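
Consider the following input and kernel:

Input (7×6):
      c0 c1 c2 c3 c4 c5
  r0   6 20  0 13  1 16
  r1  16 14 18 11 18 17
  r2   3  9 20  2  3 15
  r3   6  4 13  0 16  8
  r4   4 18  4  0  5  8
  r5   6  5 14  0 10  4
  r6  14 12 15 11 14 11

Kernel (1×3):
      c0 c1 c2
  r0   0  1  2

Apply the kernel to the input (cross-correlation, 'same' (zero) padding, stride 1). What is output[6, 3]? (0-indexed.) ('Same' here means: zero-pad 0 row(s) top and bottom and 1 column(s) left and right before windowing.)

39

The receptive field on the zero-padded input at this output position is [15 11 14]. Elementwise product with the kernel and sum: 11·1 + 14·2.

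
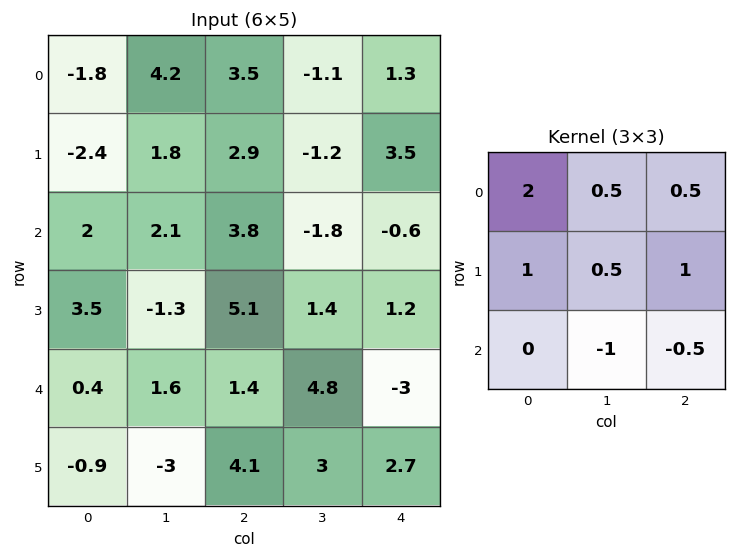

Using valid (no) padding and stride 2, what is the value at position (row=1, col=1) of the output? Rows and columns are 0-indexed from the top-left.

The receptive field on the input at this output position is [3.8 -1.8 -0.6 / 5.1 1.4 1.2 / 1.4 4.8 -3]. Elementwise product with the kernel and sum: 3.8·2 + -1.8·0.5 + -0.6·0.5 + 5.1·1 + 1.4·0.5 + 1.2·1 + 4.8·-1 + -3·-0.5.

10.1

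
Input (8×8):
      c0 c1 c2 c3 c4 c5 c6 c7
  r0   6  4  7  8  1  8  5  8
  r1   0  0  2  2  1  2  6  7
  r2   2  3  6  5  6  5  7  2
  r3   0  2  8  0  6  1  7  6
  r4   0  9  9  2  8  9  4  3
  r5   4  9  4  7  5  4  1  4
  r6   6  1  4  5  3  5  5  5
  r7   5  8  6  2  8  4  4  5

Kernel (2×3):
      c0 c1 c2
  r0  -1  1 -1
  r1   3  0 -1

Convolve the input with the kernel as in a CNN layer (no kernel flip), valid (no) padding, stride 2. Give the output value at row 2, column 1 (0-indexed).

-8

The receptive field on the input at this output position is [9 2 8 / 4 7 5]. Elementwise product with the kernel and sum: 9·-1 + 2·1 + 8·-1 + 4·3 + 5·-1.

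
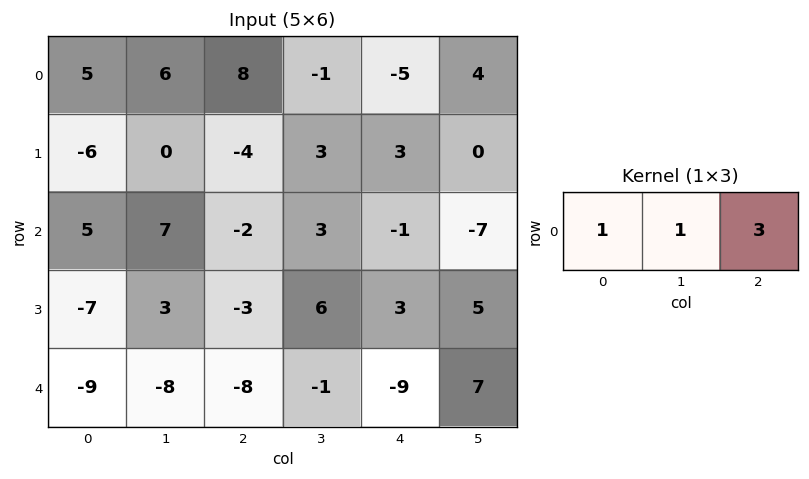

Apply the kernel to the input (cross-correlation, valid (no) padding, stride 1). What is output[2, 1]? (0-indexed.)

14

The receptive field on the input at this output position is [7 -2 3]. Elementwise product with the kernel and sum: 7·1 + -2·1 + 3·3.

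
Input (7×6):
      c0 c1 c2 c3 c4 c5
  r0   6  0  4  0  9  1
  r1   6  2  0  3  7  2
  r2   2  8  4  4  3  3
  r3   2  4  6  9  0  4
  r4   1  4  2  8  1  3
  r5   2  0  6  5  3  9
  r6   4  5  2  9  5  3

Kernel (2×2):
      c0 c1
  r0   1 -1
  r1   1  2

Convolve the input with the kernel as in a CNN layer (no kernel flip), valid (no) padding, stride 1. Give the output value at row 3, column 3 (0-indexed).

The receptive field on the input at this output position is [9 0 / 8 1]. Elementwise product with the kernel and sum: 9·1 + 0·-1 + 8·1 + 1·2.

19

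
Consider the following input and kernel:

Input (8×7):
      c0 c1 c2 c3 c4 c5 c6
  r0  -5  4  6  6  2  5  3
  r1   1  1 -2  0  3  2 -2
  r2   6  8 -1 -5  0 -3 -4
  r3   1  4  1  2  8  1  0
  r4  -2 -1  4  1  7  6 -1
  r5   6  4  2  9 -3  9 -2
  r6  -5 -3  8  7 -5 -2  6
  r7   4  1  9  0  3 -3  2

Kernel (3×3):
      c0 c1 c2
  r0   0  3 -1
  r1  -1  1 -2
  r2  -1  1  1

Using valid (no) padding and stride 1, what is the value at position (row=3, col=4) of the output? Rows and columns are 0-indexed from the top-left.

The receptive field on the input at this output position is [8 1 0 / 7 6 -1 / -3 9 -2]. Elementwise product with the kernel and sum: 1·3 + 0·-1 + 7·-1 + 6·1 + -1·-2 + -3·-1 + 9·1 + -2·1.

14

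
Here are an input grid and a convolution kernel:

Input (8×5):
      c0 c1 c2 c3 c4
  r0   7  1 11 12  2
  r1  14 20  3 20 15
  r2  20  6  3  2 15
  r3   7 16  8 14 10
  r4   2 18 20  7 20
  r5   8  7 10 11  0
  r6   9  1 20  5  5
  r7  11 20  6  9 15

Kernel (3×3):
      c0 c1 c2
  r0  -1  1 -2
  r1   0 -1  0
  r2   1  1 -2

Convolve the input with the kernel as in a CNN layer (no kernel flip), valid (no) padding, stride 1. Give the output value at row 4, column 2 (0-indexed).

The receptive field on the input at this output position is [20 7 20 / 10 11 0 / 20 5 5]. Elementwise product with the kernel and sum: 20·-1 + 7·1 + 20·-2 + 11·-1 + 20·1 + 5·1 + 5·-2.

-49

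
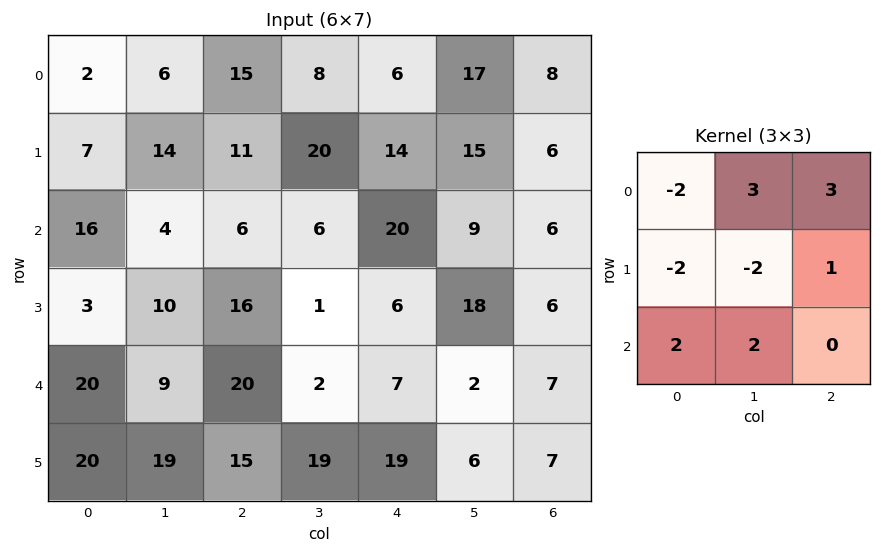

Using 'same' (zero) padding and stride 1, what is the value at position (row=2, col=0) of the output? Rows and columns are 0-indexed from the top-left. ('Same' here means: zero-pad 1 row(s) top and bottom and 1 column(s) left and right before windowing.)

The receptive field on the zero-padded input at this output position is [0 7 14 / 0 16 4 / 0 3 10]. Elementwise product with the kernel and sum: 0·-2 + 7·3 + 14·3 + 0·-2 + 16·-2 + 4·1 + 0·2 + 3·2.

41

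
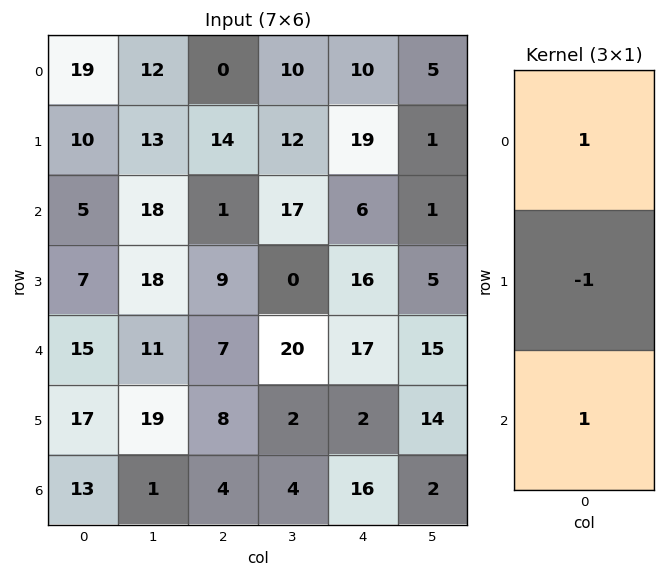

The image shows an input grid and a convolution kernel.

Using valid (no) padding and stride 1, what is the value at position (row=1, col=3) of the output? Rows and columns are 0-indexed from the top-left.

The receptive field on the input at this output position is [12 / 17 / 0]. Elementwise product with the kernel and sum: 12·1 + 17·-1 + 0·1.

-5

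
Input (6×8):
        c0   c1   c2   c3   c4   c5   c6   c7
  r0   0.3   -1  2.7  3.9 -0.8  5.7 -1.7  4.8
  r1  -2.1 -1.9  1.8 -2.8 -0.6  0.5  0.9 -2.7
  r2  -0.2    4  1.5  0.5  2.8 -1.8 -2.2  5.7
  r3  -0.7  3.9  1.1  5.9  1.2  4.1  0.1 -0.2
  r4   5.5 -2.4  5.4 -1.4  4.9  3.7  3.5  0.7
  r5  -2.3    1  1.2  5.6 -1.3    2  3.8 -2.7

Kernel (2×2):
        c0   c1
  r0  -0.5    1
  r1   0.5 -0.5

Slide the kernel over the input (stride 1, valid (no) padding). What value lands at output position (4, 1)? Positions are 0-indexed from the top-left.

The receptive field on the input at this output position is [-2.4 5.4 / 1 1.2]. Elementwise product with the kernel and sum: -2.4·-0.5 + 5.4·1 + 1·0.5 + 1.2·-0.5.

6.5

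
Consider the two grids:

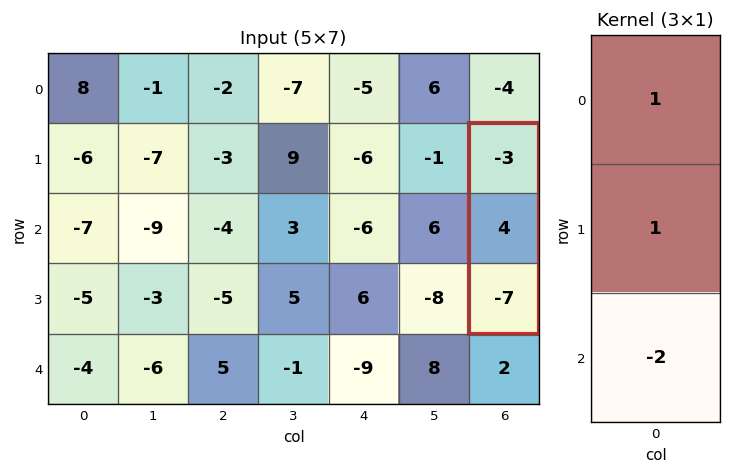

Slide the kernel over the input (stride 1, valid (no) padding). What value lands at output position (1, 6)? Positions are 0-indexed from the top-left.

The receptive field on the input at this output position is [-3 / 4 / -7]. Elementwise product with the kernel and sum: -3·1 + 4·1 + -7·-2.

15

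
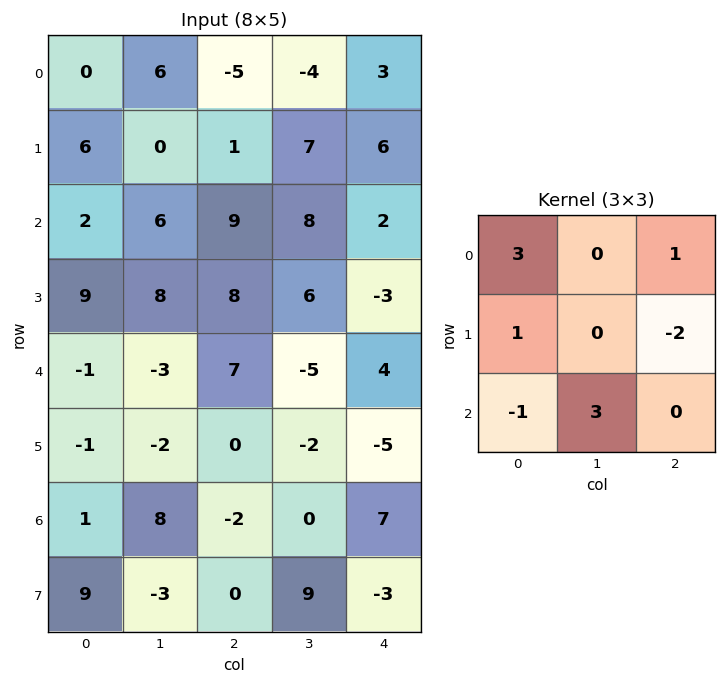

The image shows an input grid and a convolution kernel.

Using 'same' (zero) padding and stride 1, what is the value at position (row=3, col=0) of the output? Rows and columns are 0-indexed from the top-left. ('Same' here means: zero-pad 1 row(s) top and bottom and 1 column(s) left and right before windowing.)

-13

The receptive field on the zero-padded input at this output position is [0 2 6 / 0 9 8 / 0 -1 -3]. Elementwise product with the kernel and sum: 0·3 + 6·1 + 0·1 + 8·-2 + 0·-1 + -1·3.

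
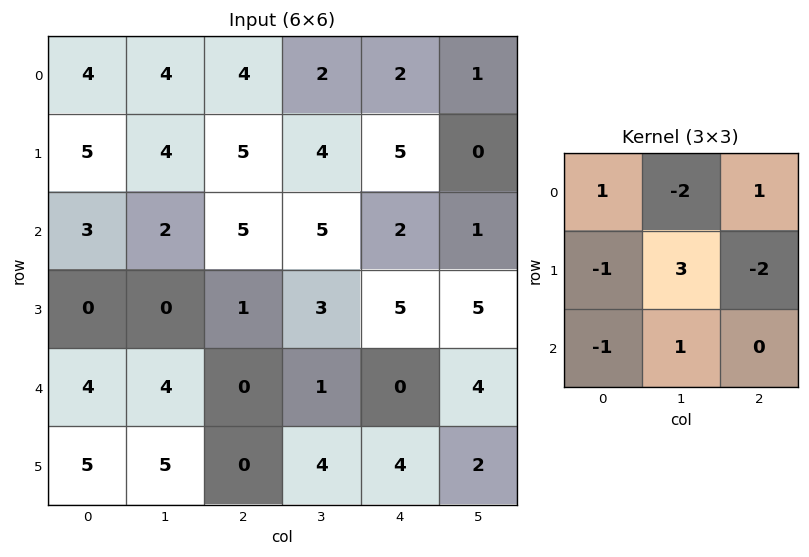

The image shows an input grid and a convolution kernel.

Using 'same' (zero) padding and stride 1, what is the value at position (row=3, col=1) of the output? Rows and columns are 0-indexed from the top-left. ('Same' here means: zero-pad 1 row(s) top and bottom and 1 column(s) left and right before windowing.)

2

The receptive field on the zero-padded input at this output position is [3 2 5 / 0 0 1 / 4 4 0]. Elementwise product with the kernel and sum: 3·1 + 2·-2 + 5·1 + 0·-1 + 0·3 + 1·-2 + 4·-1 + 4·1.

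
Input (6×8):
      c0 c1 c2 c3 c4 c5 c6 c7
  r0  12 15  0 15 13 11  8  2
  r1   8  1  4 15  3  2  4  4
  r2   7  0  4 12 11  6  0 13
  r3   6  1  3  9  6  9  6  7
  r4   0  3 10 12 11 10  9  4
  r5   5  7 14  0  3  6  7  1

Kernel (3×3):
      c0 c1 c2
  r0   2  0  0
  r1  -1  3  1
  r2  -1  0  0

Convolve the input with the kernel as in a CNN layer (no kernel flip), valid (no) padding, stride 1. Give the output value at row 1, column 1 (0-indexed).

25

The receptive field on the input at this output position is [1 4 15 / 0 4 12 / 1 3 9]. Elementwise product with the kernel and sum: 1·2 + 0·-1 + 4·3 + 12·1 + 1·-1.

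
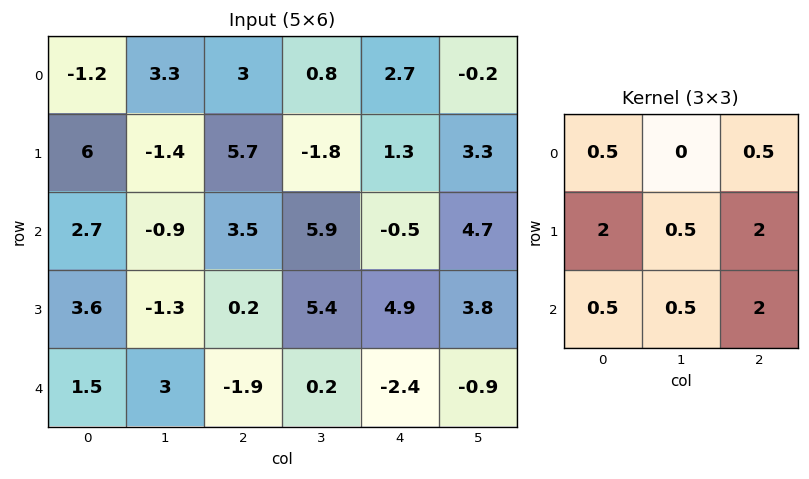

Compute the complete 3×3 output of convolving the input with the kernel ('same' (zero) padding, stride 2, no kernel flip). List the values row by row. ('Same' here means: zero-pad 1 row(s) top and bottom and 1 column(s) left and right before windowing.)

6.2 8.25 8.9
-1.95 20.4 34.45
6.1 7.5 2

Output[0,0]: The receptive field on the zero-padded input at this output position is [0 0 0 / 0 -1.2 3.3 / 0 6 -1.4]. Elementwise product with the kernel and sum: 0·0.5 + 0·0.5 + 0·2 + -1.2·0.5 + 3.3·2 + 0·0.5 + 6·0.5 + -1.4·2.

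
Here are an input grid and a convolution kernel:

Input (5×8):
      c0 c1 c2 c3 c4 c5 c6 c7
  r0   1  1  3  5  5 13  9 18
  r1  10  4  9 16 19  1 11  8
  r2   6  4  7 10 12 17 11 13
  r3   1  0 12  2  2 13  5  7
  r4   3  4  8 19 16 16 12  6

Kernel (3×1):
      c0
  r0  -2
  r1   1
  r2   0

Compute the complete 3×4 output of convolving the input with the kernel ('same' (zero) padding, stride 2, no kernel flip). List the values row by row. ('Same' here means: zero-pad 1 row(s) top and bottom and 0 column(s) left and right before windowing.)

Output[0,0]: The receptive field on the zero-padded input at this output position is [0 / 1 / 10]. Elementwise product with the kernel and sum: 0·-2 + 1·1.
Output[0,1]: The receptive field on the zero-padded input at this output position is [0 / 3 / 9]. Elementwise product with the kernel and sum: 0·-2 + 3·1.

1 3 5 9
-14 -11 -26 -11
1 -16 12 2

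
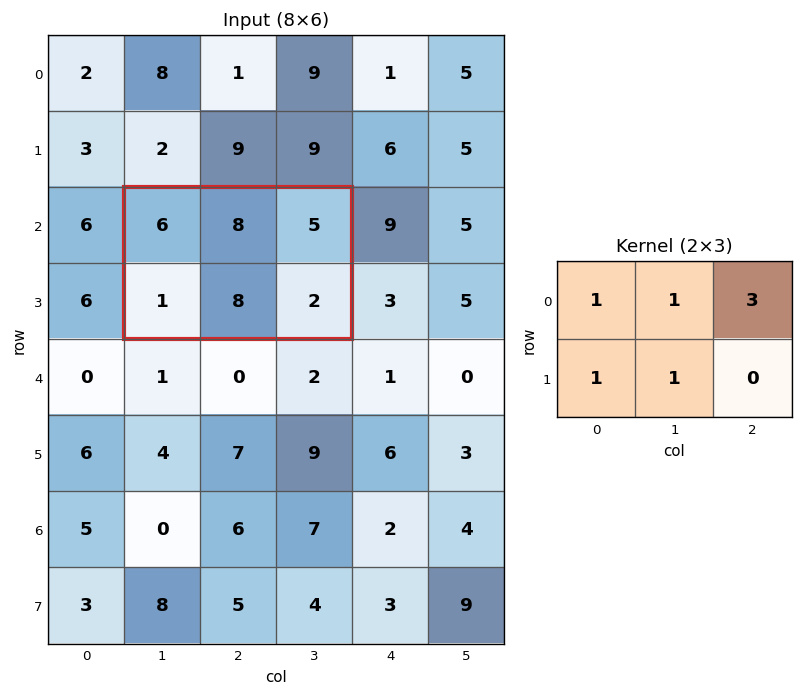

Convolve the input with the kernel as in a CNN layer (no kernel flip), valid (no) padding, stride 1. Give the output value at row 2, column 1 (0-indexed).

The receptive field on the input at this output position is [6 8 5 / 1 8 2]. Elementwise product with the kernel and sum: 6·1 + 8·1 + 5·3 + 1·1 + 8·1.

38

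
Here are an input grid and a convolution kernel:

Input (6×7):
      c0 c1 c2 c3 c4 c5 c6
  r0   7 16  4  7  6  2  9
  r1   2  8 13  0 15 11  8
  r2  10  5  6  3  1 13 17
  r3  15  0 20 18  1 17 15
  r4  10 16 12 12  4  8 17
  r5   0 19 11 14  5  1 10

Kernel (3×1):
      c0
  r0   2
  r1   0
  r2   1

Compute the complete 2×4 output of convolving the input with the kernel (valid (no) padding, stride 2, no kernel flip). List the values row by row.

Output[0,0]: The receptive field on the input at this output position is [7 / 2 / 10]. Elementwise product with the kernel and sum: 7·2 + 10·1.

24 14 13 35
30 24 6 51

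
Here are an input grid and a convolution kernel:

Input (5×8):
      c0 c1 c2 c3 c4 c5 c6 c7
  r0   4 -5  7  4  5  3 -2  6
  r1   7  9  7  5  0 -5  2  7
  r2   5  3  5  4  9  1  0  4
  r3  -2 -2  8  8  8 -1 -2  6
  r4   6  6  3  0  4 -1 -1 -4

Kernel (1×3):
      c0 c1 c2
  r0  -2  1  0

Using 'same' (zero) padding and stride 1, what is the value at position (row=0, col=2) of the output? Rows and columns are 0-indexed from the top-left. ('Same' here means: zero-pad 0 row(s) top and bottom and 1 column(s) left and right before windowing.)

The receptive field on the zero-padded input at this output position is [-5 7 4]. Elementwise product with the kernel and sum: -5·-2 + 7·1.

17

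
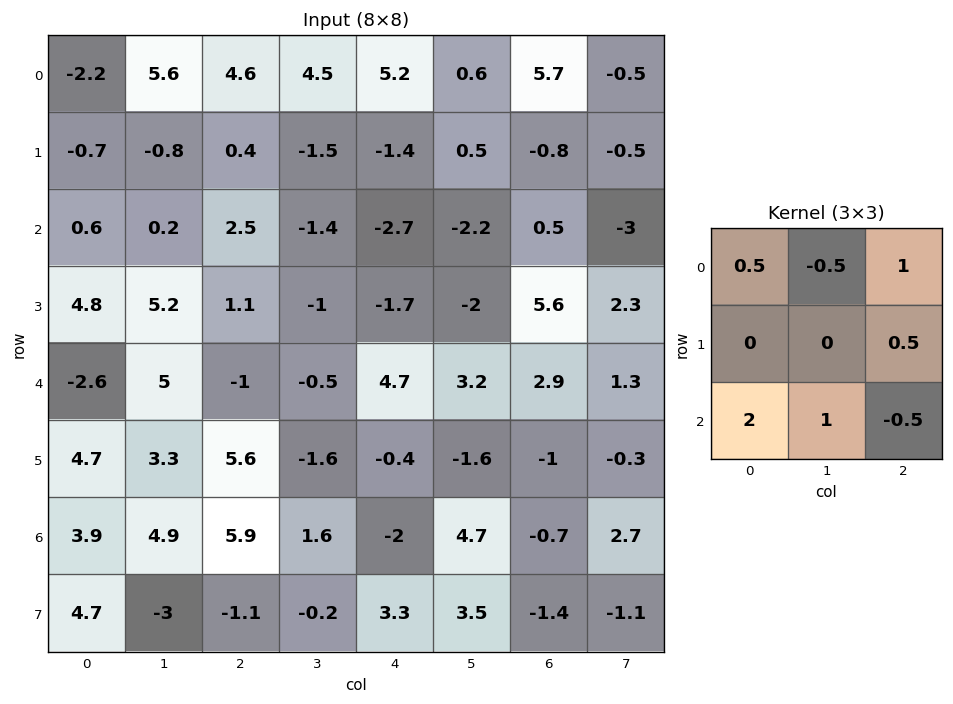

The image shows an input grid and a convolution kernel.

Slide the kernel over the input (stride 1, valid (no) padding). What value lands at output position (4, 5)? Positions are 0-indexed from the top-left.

8.65

The receptive field on the input at this output position is [3.2 2.9 1.3 / -1.6 -1 -0.3 / 4.7 -0.7 2.7]. Elementwise product with the kernel and sum: 3.2·0.5 + 2.9·-0.5 + 1.3·1 + -0.3·0.5 + 4.7·2 + -0.7·1 + 2.7·-0.5.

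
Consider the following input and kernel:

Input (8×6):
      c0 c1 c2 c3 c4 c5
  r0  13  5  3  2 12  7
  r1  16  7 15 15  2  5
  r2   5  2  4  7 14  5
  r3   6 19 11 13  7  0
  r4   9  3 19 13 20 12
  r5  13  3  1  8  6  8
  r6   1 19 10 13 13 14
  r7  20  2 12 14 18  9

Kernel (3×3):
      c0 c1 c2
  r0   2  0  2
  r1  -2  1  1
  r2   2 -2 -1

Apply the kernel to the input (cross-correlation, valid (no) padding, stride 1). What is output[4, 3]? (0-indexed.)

The receptive field on the input at this output position is [13 20 12 / 8 6 8 / 13 13 14]. Elementwise product with the kernel and sum: 13·2 + 12·2 + 8·-2 + 6·1 + 8·1 + 13·2 + 13·-2 + 14·-1.

34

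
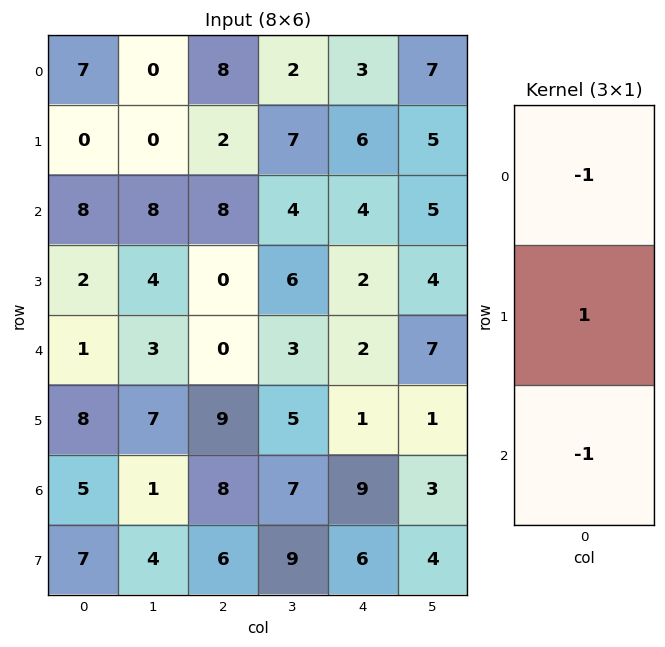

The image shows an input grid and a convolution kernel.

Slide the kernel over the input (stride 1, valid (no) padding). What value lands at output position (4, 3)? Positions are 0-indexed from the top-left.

The receptive field on the input at this output position is [3 / 5 / 7]. Elementwise product with the kernel and sum: 3·-1 + 5·1 + 7·-1.

-5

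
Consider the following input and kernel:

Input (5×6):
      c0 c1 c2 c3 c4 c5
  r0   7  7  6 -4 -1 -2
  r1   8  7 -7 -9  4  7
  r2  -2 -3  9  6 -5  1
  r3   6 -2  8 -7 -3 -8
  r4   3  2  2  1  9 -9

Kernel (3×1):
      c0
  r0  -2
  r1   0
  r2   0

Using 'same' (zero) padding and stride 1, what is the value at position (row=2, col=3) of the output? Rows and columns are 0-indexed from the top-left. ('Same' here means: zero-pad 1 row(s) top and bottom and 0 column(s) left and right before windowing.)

The receptive field on the zero-padded input at this output position is [-9 / 6 / -7]. Elementwise product with the kernel and sum: -9·-2.

18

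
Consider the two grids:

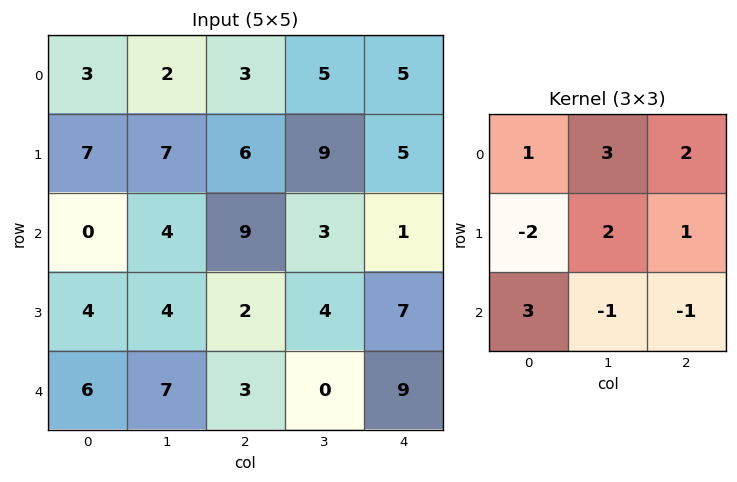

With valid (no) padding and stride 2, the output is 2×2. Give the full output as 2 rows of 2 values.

8 62
40 31

Output[0,0]: The receptive field on the input at this output position is [3 2 3 / 7 7 6 / 0 4 9]. Elementwise product with the kernel and sum: 3·1 + 2·3 + 3·2 + 7·-2 + 7·2 + 6·1 + 0·3 + 4·-1 + 9·-1.
Output[0,1]: The receptive field on the input at this output position is [3 5 5 / 6 9 5 / 9 3 1]. Elementwise product with the kernel and sum: 3·1 + 5·3 + 5·2 + 6·-2 + 9·2 + 5·1 + 9·3 + 3·-1 + 1·-1.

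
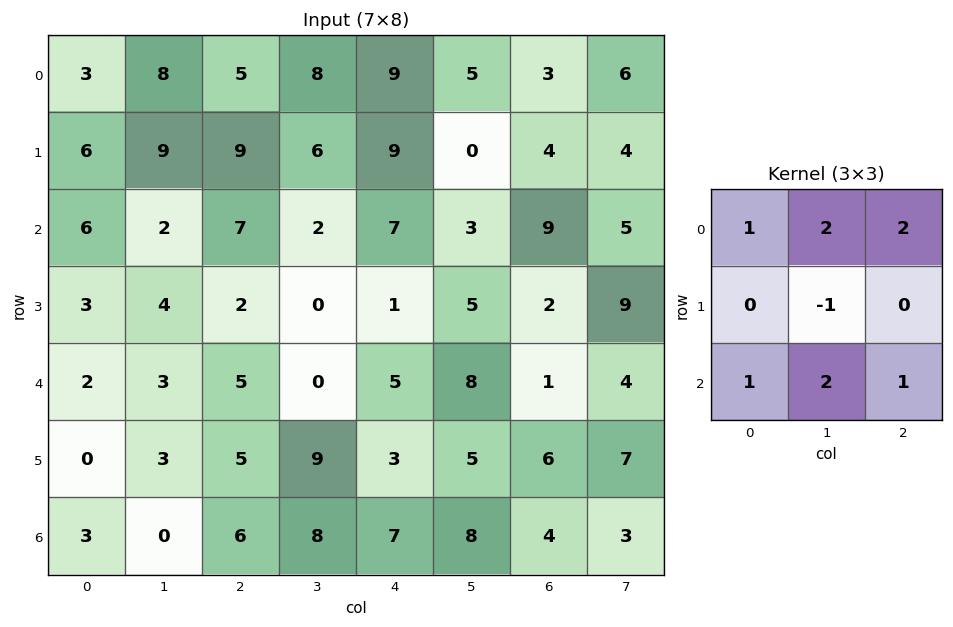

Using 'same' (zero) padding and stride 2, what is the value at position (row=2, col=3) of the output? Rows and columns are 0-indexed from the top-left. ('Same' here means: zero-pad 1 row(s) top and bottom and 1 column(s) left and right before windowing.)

The receptive field on the zero-padded input at this output position is [5 2 9 / 8 1 4 / 5 6 7]. Elementwise product with the kernel and sum: 5·1 + 2·2 + 9·2 + 1·-1 + 5·1 + 6·2 + 7·1.

50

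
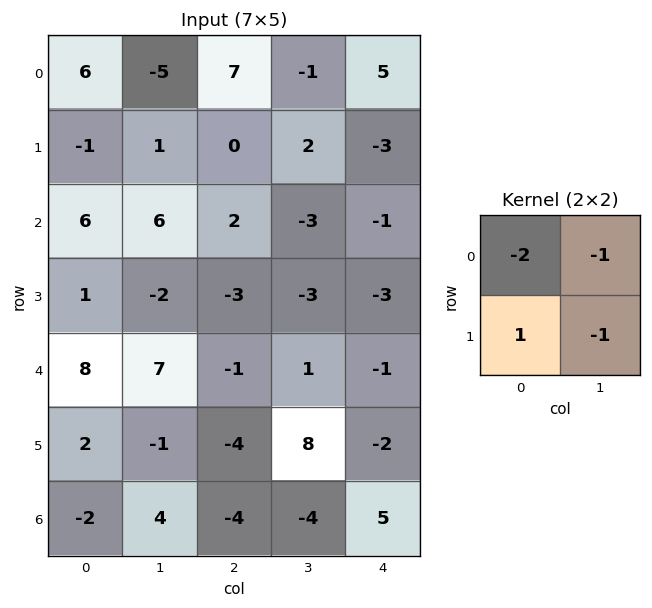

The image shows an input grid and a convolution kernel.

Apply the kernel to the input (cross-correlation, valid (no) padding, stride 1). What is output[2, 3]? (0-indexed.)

The receptive field on the input at this output position is [-3 -1 / -3 -3]. Elementwise product with the kernel and sum: -3·-2 + -1·-1 + -3·1 + -3·-1.

7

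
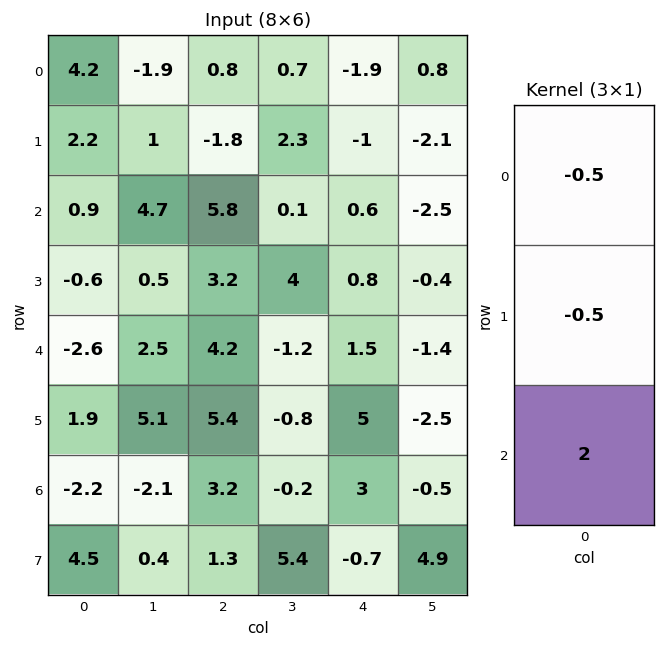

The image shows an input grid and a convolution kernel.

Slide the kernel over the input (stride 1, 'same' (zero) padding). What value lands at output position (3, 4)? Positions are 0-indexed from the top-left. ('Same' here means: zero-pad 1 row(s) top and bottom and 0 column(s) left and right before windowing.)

The receptive field on the zero-padded input at this output position is [0.6 / 0.8 / 1.5]. Elementwise product with the kernel and sum: 0.6·-0.5 + 0.8·-0.5 + 1.5·2.

2.3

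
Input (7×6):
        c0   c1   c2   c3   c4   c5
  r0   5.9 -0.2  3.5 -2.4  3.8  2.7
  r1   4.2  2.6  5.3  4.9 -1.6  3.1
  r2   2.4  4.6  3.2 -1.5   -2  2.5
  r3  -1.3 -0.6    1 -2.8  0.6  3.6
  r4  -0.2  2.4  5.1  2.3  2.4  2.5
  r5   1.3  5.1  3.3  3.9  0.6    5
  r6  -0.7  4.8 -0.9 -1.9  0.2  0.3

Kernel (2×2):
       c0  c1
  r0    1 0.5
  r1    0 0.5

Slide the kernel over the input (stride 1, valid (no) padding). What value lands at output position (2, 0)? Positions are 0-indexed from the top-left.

The receptive field on the input at this output position is [2.4 4.6 / -1.3 -0.6]. Elementwise product with the kernel and sum: 2.4·1 + 4.6·0.5 + -0.6·0.5.

4.4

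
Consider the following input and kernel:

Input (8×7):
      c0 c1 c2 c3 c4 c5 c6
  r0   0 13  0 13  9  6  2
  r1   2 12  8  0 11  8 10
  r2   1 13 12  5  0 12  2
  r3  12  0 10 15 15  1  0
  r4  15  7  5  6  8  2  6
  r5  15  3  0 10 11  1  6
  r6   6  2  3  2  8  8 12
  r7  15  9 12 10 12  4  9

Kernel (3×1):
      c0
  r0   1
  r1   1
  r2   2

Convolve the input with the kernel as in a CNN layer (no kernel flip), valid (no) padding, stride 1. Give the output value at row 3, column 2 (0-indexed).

15

The receptive field on the input at this output position is [10 / 5 / 0]. Elementwise product with the kernel and sum: 10·1 + 5·1 + 0·2.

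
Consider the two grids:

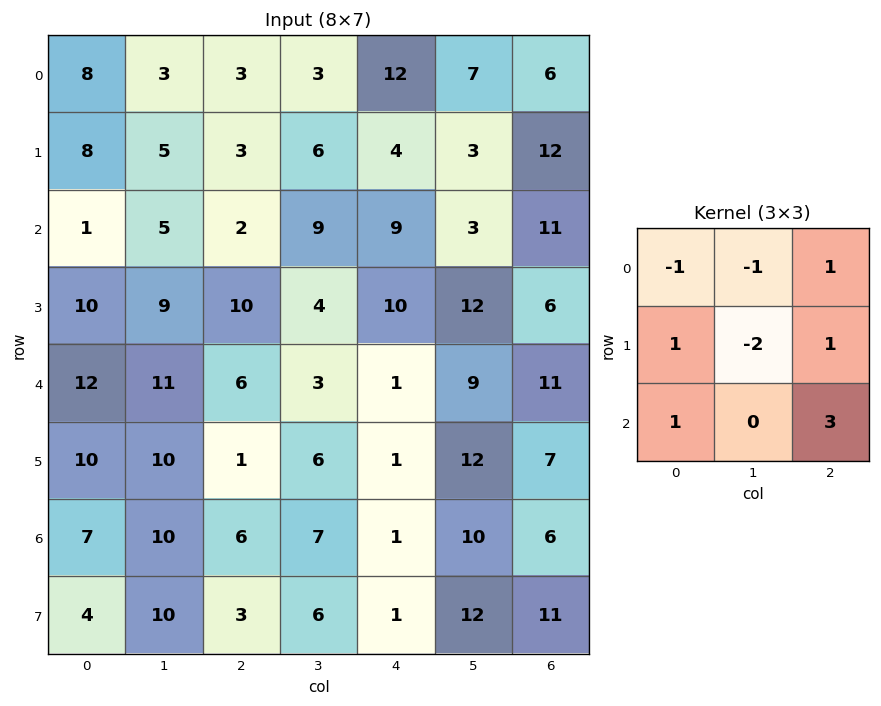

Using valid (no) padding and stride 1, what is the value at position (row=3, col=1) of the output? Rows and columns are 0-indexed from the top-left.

15

The receptive field on the input at this output position is [9 10 4 / 11 6 3 / 10 1 6]. Elementwise product with the kernel and sum: 9·-1 + 10·-1 + 4·1 + 11·1 + 6·-2 + 3·1 + 10·1 + 6·3.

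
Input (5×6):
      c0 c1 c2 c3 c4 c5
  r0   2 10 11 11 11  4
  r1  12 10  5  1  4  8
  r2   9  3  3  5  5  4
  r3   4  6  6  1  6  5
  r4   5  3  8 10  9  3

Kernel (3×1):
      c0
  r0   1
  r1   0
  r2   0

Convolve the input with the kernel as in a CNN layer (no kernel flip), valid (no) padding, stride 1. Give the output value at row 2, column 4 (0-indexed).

The receptive field on the input at this output position is [5 / 6 / 9]. Elementwise product with the kernel and sum: 5·1.

5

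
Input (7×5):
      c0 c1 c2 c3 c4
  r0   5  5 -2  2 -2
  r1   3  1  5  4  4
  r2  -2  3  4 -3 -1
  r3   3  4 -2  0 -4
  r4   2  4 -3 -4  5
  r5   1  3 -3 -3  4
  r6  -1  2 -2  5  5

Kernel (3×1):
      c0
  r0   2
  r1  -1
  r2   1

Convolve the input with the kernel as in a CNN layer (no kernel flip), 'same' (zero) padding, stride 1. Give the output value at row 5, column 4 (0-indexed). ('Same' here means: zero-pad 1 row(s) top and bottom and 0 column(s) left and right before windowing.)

The receptive field on the zero-padded input at this output position is [5 / 4 / 5]. Elementwise product with the kernel and sum: 5·2 + 4·-1 + 5·1.

11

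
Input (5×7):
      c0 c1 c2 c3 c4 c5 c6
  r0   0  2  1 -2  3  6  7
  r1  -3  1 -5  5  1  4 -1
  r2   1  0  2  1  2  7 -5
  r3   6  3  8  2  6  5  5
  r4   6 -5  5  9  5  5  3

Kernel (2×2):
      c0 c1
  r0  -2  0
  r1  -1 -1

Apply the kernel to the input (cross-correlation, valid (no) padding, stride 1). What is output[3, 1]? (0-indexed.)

The receptive field on the input at this output position is [3 8 / -5 5]. Elementwise product with the kernel and sum: 3·-2 + -5·-1 + 5·-1.

-6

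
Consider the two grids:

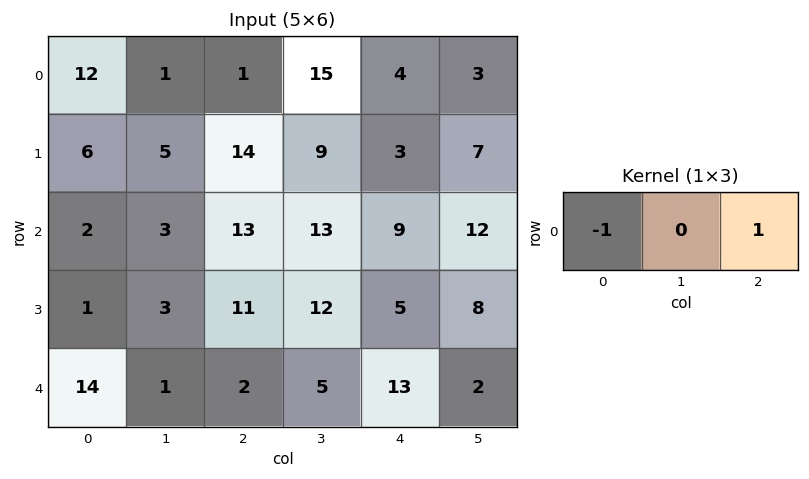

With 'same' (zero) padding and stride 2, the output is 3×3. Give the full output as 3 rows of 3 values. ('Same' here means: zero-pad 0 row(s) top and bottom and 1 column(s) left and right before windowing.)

Output[0,0]: The receptive field on the zero-padded input at this output position is [0 12 1]. Elementwise product with the kernel and sum: 0·-1 + 1·1.
Output[0,1]: The receptive field on the zero-padded input at this output position is [1 1 15]. Elementwise product with the kernel and sum: 1·-1 + 15·1.

1 14 -12
3 10 -1
1 4 -3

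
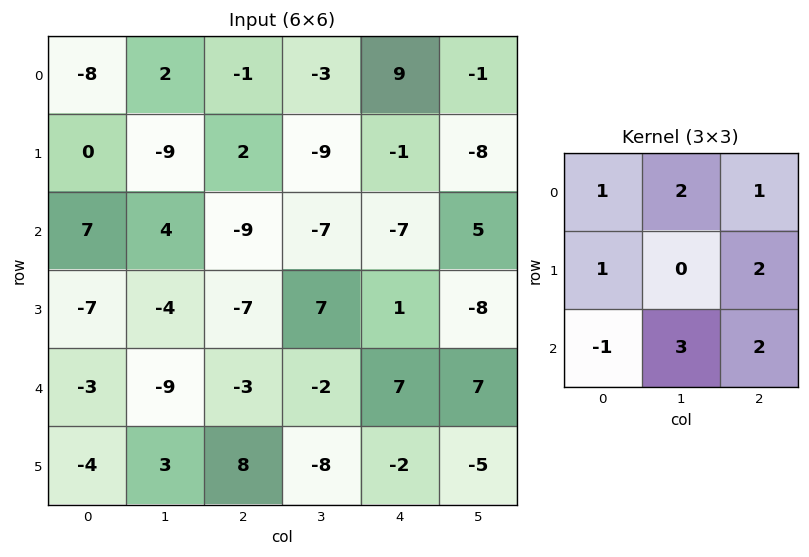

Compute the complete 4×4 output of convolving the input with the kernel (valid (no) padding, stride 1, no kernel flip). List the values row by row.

-14 -75 -24 -15
-46 -27 -10 -36
-45 -15 -24 12
-2 -19 -17 5

Output[0,0]: The receptive field on the input at this output position is [-8 2 -1 / 0 -9 2 / 7 4 -9]. Elementwise product with the kernel and sum: -8·1 + 2·2 + -1·1 + 0·1 + 2·2 + 7·-1 + 4·3 + -9·2.
Output[0,1]: The receptive field on the input at this output position is [2 -1 -3 / -9 2 -9 / 4 -9 -7]. Elementwise product with the kernel and sum: 2·1 + -1·2 + -3·1 + -9·1 + -9·2 + 4·-1 + -9·3 + -7·2.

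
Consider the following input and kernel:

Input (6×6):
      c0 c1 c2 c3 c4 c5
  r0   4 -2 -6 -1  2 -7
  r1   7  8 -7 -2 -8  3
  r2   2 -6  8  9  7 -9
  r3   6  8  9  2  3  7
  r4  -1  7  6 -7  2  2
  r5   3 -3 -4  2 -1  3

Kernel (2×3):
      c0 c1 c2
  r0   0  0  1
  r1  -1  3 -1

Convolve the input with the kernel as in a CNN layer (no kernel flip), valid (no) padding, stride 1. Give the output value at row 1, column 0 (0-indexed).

-35

The receptive field on the input at this output position is [7 8 -7 / 2 -6 8]. Elementwise product with the kernel and sum: -7·1 + 2·-1 + -6·3 + 8·-1.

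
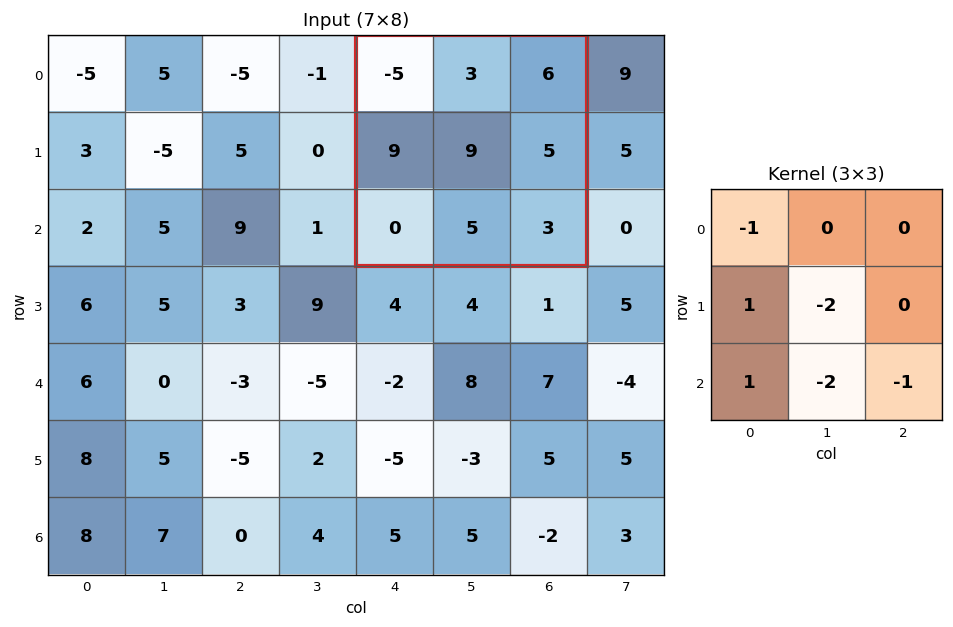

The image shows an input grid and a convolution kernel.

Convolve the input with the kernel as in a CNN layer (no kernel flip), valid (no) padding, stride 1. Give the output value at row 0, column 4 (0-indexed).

The receptive field on the input at this output position is [-5 3 6 / 9 9 5 / 0 5 3]. Elementwise product with the kernel and sum: -5·-1 + 9·1 + 9·-2 + 0·1 + 5·-2 + 3·-1.

-17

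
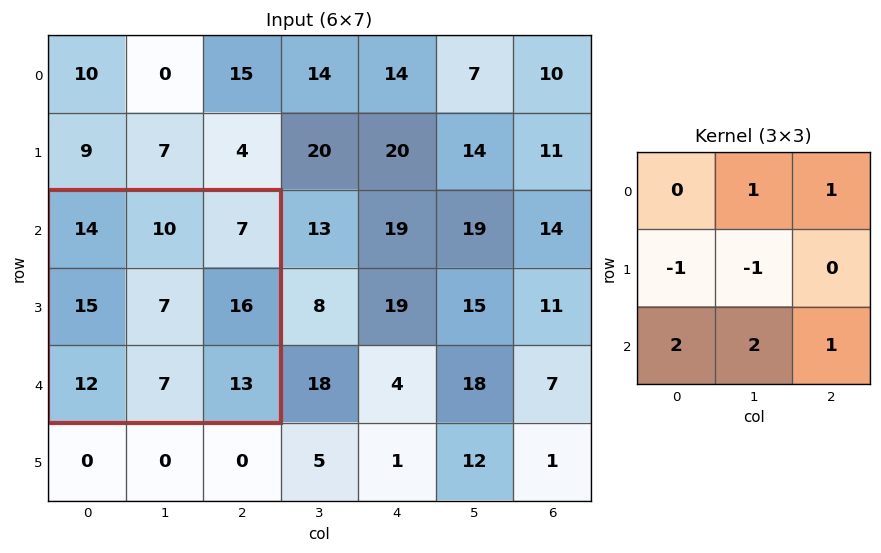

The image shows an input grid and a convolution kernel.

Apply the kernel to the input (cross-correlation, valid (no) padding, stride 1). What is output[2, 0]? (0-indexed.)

46

The receptive field on the input at this output position is [14 10 7 / 15 7 16 / 12 7 13]. Elementwise product with the kernel and sum: 10·1 + 7·1 + 15·-1 + 7·-1 + 12·2 + 7·2 + 13·1.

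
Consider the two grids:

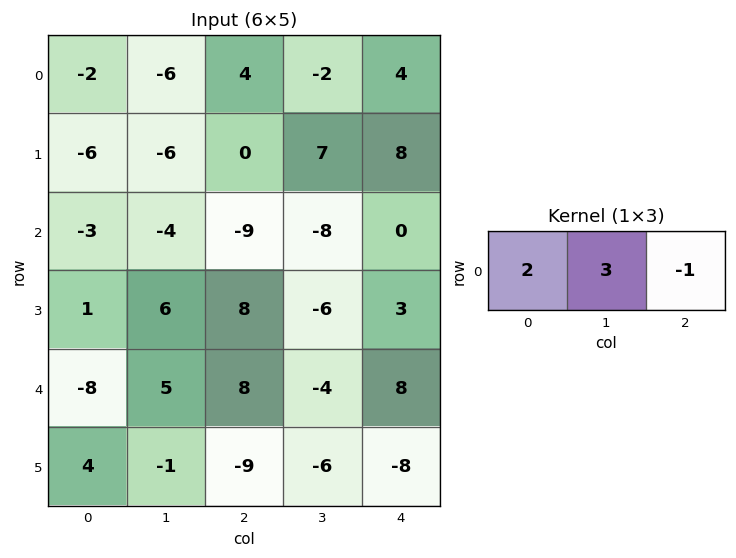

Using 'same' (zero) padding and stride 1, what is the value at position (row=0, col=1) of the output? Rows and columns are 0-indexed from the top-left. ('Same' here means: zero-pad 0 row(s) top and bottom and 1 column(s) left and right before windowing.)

-26

The receptive field on the zero-padded input at this output position is [-2 -6 4]. Elementwise product with the kernel and sum: -2·2 + -6·3 + 4·-1.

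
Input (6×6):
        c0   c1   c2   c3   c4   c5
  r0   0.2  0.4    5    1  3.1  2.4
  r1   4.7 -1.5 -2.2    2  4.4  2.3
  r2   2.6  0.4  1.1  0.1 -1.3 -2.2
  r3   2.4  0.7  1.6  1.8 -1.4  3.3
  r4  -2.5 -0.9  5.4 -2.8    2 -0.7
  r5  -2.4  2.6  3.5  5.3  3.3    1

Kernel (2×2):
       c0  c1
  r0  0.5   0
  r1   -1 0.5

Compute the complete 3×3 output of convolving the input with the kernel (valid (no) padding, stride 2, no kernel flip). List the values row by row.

Output[0,0]: The receptive field on the input at this output position is [0.2 0.4 / 4.7 -1.5]. Elementwise product with the kernel and sum: 0.2·0.5 + 4.7·-1 + -1.5·0.5.

-5.35 5.7 -1.7
-0.75 -0.15 2.4
2.45 1.85 -1.8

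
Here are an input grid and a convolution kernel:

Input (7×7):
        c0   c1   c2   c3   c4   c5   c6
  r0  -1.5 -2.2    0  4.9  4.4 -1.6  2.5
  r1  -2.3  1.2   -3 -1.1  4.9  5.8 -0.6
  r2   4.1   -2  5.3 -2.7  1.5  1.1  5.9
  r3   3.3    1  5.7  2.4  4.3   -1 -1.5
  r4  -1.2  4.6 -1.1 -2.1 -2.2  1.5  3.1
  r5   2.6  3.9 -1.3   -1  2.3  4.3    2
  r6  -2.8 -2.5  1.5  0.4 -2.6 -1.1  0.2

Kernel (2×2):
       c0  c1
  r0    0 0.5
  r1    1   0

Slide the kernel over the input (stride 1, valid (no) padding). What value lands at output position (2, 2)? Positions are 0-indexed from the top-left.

4.35

The receptive field on the input at this output position is [5.3 -2.7 / 5.7 2.4]. Elementwise product with the kernel and sum: -2.7·0.5 + 5.7·1.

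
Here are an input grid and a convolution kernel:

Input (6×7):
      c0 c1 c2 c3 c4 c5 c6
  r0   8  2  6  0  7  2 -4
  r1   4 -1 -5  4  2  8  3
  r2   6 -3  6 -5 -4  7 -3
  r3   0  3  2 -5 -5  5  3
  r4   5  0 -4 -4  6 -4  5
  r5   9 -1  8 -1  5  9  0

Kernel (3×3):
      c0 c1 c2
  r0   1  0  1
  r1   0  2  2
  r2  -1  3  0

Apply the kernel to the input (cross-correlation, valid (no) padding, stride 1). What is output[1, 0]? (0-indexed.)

The receptive field on the input at this output position is [4 -1 -5 / 6 -3 6 / 0 3 2]. Elementwise product with the kernel and sum: 4·1 + -5·1 + -3·2 + 6·2 + 0·-1 + 3·3.

14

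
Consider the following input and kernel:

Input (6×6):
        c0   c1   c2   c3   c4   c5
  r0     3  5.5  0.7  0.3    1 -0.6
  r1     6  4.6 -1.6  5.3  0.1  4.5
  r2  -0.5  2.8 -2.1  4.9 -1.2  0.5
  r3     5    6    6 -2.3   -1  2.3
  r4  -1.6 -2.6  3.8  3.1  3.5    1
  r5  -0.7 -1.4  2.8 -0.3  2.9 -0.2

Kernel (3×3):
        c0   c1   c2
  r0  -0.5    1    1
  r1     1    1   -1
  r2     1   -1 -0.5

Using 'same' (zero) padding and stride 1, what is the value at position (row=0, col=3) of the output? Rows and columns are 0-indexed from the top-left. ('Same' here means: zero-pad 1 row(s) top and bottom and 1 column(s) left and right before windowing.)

-6.95

The receptive field on the zero-padded input at this output position is [0 0 0 / 0.7 0.3 1 / -1.6 5.3 0.1]. Elementwise product with the kernel and sum: 0·-0.5 + 0·1 + 0·1 + 0.7·1 + 0.3·1 + 1·-1 + -1.6·1 + 5.3·-1 + 0.1·-0.5.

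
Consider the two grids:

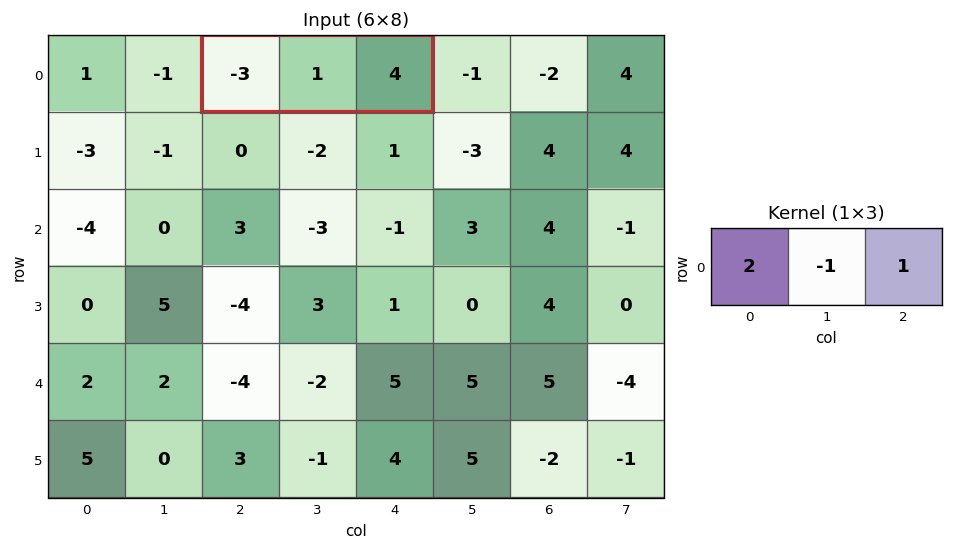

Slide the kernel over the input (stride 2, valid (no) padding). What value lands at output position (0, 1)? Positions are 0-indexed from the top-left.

The receptive field on the input at this output position is [-3 1 4]. Elementwise product with the kernel and sum: -3·2 + 1·-1 + 4·1.

-3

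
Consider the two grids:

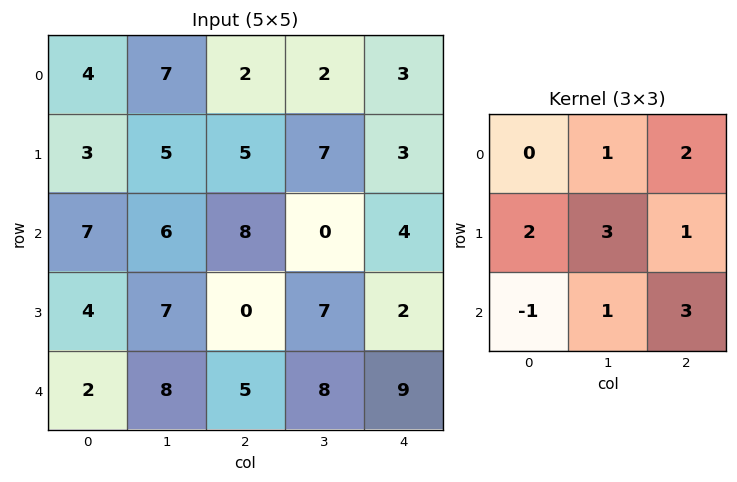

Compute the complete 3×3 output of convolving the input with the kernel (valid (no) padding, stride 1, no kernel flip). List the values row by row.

60 40 46
58 69 46
72 50 61

Output[0,0]: The receptive field on the input at this output position is [4 7 2 / 3 5 5 / 7 6 8]. Elementwise product with the kernel and sum: 7·1 + 2·2 + 3·2 + 5·3 + 5·1 + 7·-1 + 6·1 + 8·3.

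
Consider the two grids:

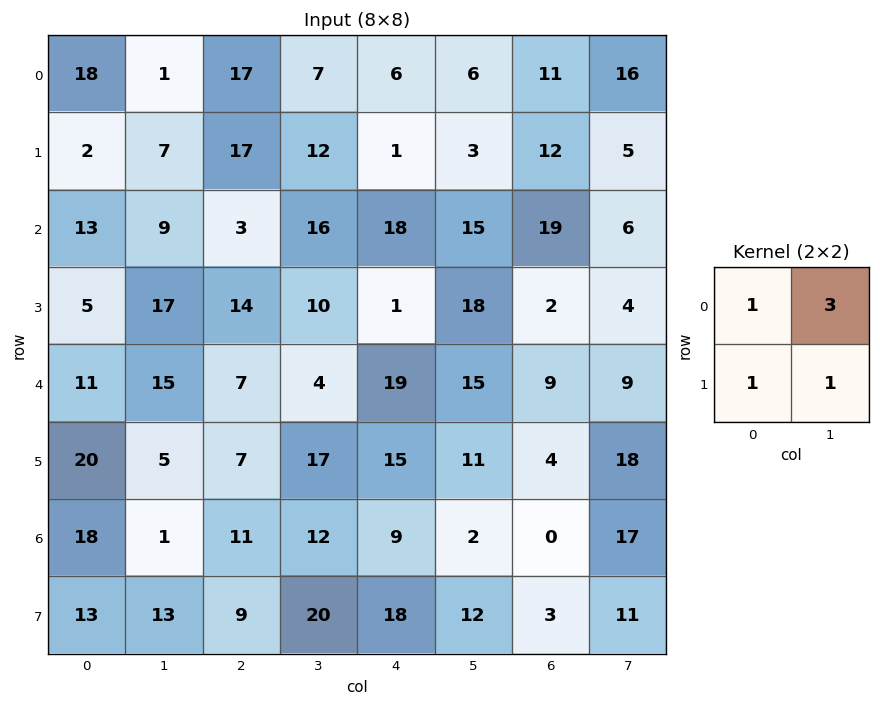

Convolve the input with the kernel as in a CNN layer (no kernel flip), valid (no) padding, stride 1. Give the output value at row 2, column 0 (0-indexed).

The receptive field on the input at this output position is [13 9 / 5 17]. Elementwise product with the kernel and sum: 13·1 + 9·3 + 5·1 + 17·1.

62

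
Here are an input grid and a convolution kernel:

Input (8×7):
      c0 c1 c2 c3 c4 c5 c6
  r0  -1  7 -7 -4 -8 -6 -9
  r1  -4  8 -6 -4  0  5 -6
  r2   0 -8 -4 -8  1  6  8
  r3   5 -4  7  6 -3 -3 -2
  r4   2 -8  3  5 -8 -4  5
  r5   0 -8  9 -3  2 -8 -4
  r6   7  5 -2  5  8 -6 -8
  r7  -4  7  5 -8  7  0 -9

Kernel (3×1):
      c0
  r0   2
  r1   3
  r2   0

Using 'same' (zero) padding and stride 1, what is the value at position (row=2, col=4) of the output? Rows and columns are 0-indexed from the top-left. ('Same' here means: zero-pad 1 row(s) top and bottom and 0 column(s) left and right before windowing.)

The receptive field on the zero-padded input at this output position is [0 / 1 / -3]. Elementwise product with the kernel and sum: 0·2 + 1·3.

3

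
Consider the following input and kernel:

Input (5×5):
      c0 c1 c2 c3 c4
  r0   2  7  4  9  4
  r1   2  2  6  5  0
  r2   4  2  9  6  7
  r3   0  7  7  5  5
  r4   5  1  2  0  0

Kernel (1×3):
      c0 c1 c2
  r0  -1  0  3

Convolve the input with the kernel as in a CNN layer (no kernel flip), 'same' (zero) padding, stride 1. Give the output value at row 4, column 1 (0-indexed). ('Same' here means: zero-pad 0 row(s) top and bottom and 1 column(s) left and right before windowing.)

1

The receptive field on the zero-padded input at this output position is [5 1 2]. Elementwise product with the kernel and sum: 5·-1 + 2·3.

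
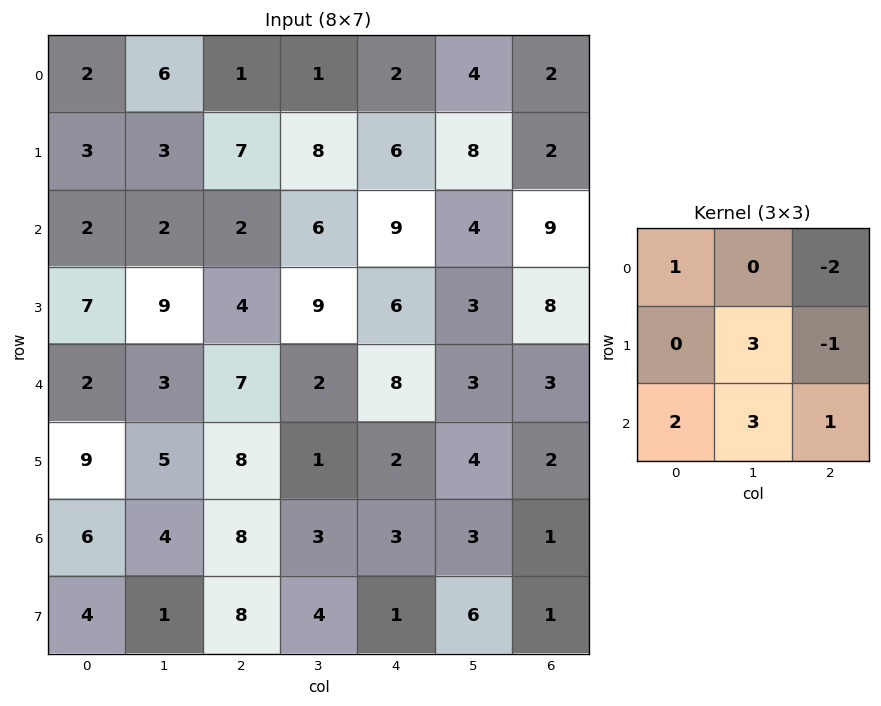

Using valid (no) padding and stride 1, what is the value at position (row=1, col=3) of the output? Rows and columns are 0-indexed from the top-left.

The receptive field on the input at this output position is [8 6 8 / 6 9 4 / 9 6 3]. Elementwise product with the kernel and sum: 8·1 + 8·-2 + 9·3 + 4·-1 + 9·2 + 6·3 + 3·1.

54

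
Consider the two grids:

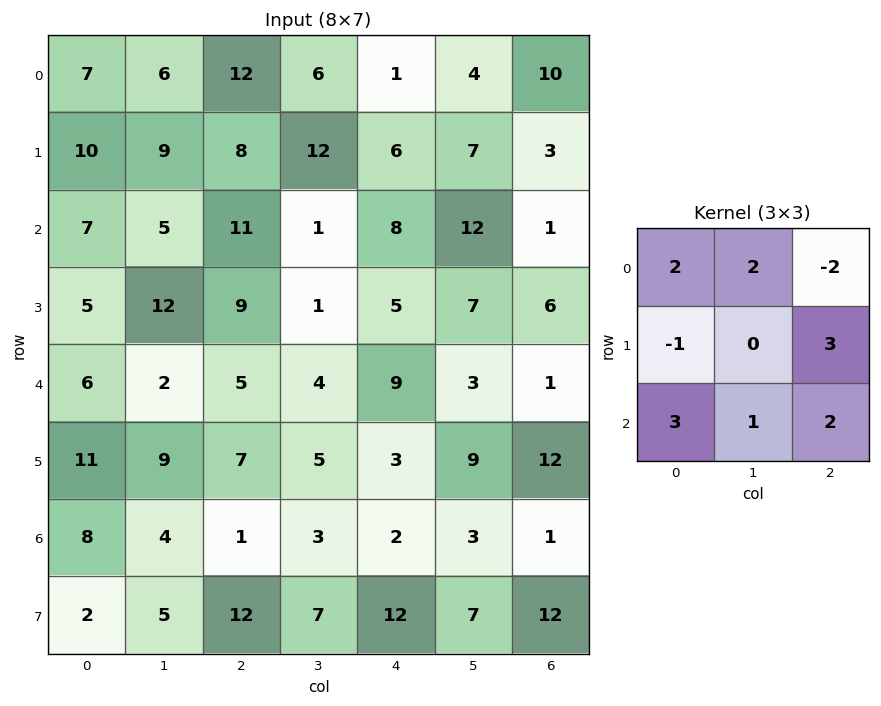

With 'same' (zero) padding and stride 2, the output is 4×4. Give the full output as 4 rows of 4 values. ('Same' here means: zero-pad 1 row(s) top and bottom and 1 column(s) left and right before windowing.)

46 71 62 20
46 55 79 35
21 94 39 62
28 68 51 72

Output[0,0]: The receptive field on the zero-padded input at this output position is [0 0 0 / 0 7 6 / 0 10 9]. Elementwise product with the kernel and sum: 0·2 + 0·2 + 0·-2 + 0·-1 + 6·3 + 0·3 + 10·1 + 9·2.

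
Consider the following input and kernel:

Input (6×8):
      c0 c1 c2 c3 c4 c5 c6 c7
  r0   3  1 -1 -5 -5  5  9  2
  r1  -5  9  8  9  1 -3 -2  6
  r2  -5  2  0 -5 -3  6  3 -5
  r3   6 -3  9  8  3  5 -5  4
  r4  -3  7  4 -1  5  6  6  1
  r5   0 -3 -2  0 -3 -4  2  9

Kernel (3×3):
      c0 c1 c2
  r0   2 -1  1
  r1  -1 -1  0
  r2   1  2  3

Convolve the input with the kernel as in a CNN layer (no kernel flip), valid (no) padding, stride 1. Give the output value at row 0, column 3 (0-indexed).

-3

The receptive field on the input at this output position is [-5 -5 5 / 9 1 -3 / -5 -3 6]. Elementwise product with the kernel and sum: -5·2 + -5·-1 + 5·1 + 9·-1 + 1·-1 + -5·1 + -3·2 + 6·3.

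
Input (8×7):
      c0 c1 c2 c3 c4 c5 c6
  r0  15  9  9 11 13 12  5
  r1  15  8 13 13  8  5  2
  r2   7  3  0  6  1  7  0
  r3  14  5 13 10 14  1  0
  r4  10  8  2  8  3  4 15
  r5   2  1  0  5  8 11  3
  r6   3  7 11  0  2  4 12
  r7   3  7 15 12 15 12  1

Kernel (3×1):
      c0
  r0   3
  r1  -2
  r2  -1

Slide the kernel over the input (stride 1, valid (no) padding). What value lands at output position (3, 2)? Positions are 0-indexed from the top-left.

35

The receptive field on the input at this output position is [13 / 2 / 0]. Elementwise product with the kernel and sum: 13·3 + 2·-2 + 0·-1.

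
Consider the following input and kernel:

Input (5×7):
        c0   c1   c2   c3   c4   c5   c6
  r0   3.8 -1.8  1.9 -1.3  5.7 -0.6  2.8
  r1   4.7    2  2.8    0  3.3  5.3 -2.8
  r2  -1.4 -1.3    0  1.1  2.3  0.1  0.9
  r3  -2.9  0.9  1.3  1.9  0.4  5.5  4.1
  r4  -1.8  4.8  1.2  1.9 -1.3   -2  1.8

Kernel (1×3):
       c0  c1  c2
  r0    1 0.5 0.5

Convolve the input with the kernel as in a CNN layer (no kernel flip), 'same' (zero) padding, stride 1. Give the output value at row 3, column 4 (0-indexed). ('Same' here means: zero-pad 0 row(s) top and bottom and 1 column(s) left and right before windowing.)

The receptive field on the zero-padded input at this output position is [1.9 0.4 5.5]. Elementwise product with the kernel and sum: 1.9·1 + 0.4·0.5 + 5.5·0.5.

4.85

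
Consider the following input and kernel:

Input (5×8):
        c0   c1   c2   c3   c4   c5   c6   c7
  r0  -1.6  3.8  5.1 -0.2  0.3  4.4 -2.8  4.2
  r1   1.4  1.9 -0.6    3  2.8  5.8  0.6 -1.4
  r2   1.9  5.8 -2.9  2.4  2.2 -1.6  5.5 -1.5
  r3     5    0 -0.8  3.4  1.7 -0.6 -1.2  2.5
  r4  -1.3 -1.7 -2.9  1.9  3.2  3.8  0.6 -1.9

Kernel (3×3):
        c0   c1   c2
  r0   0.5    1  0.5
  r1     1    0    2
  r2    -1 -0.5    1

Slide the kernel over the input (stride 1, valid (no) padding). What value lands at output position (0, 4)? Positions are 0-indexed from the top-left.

The receptive field on the input at this output position is [0.3 4.4 -2.8 / 2.8 5.8 0.6 / 2.2 -1.6 5.5]. Elementwise product with the kernel and sum: 0.3·0.5 + 4.4·1 + -2.8·0.5 + 2.8·1 + 0.6·2 + 2.2·-1 + -1.6·-0.5 + 5.5·1.

11.25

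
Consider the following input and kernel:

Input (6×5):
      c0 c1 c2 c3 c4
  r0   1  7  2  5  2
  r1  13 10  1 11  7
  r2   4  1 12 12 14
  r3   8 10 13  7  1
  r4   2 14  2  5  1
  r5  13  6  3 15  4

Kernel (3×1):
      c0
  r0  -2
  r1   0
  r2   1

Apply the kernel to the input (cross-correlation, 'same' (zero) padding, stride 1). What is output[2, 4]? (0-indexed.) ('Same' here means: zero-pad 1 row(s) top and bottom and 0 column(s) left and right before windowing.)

-13

The receptive field on the zero-padded input at this output position is [7 / 14 / 1]. Elementwise product with the kernel and sum: 7·-2 + 1·1.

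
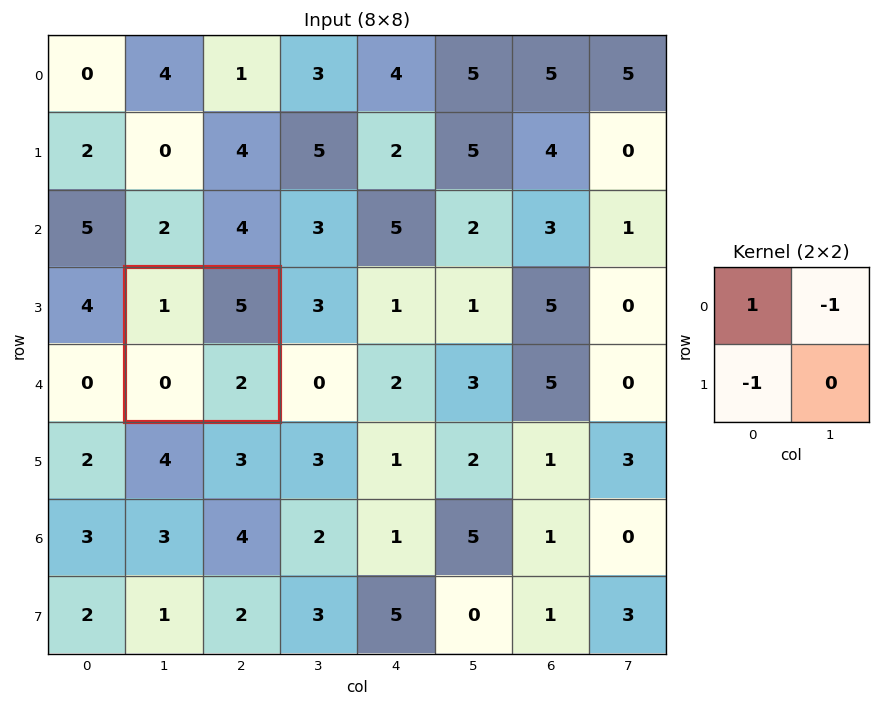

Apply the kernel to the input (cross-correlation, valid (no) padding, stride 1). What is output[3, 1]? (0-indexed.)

-4

The receptive field on the input at this output position is [1 5 / 0 2]. Elementwise product with the kernel and sum: 1·1 + 5·-1 + 0·-1.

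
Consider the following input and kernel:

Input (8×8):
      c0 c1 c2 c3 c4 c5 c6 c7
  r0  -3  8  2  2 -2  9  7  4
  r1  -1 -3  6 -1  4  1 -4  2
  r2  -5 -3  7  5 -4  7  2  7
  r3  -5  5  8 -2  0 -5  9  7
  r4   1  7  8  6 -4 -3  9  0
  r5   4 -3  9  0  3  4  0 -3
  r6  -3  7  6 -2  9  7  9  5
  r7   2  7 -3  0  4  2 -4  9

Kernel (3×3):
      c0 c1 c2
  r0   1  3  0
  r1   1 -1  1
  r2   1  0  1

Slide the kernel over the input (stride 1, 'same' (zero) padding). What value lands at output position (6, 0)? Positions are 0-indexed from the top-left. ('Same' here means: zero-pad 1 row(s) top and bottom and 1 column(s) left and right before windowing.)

29

The receptive field on the zero-padded input at this output position is [0 4 -3 / 0 -3 7 / 0 2 7]. Elementwise product with the kernel and sum: 0·1 + 4·3 + 0·1 + -3·-1 + 7·1 + 0·1 + 7·1.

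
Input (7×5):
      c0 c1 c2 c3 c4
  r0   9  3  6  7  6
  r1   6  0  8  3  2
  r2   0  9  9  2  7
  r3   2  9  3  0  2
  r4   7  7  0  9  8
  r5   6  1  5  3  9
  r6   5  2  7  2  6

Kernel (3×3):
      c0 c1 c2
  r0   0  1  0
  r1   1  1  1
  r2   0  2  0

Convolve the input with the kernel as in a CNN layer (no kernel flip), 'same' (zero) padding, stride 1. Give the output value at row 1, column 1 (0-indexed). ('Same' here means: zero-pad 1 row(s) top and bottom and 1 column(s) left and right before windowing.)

35

The receptive field on the zero-padded input at this output position is [9 3 6 / 6 0 8 / 0 9 9]. Elementwise product with the kernel and sum: 3·1 + 6·1 + 0·1 + 8·1 + 9·2.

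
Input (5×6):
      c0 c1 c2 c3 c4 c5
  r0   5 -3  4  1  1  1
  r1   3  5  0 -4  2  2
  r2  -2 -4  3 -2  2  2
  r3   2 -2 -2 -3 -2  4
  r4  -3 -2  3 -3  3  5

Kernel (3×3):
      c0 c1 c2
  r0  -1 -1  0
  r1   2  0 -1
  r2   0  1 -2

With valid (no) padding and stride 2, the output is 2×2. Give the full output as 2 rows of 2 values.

Output[0,0]: The receptive field on the input at this output position is [5 -3 4 / 3 5 0 / -2 -4 3]. Elementwise product with the kernel and sum: 5·-1 + -3·-1 + 3·2 + 0·-1 + -4·1 + 3·-2.

-6 -13
4 -12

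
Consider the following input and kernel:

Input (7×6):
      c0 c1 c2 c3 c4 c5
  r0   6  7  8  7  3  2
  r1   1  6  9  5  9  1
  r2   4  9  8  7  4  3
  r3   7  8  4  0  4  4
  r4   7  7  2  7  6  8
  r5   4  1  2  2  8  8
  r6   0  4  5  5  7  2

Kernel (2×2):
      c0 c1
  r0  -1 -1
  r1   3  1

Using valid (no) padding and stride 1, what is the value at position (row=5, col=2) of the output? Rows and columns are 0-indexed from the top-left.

The receptive field on the input at this output position is [2 2 / 5 5]. Elementwise product with the kernel and sum: 2·-1 + 2·-1 + 5·3 + 5·1.

16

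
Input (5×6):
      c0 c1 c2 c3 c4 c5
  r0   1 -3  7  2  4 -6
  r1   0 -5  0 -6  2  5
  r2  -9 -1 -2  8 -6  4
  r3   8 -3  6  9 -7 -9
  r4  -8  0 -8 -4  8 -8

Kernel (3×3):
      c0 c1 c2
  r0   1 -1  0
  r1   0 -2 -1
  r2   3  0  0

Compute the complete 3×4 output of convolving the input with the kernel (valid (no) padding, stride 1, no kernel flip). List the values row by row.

-13 -7 9 13
33 -18 14 27
-32 -20 -45 25

Output[0,0]: The receptive field on the input at this output position is [1 -3 7 / 0 -5 0 / -9 -1 -2]. Elementwise product with the kernel and sum: 1·1 + -3·-1 + -5·-2 + 0·-1 + -9·3.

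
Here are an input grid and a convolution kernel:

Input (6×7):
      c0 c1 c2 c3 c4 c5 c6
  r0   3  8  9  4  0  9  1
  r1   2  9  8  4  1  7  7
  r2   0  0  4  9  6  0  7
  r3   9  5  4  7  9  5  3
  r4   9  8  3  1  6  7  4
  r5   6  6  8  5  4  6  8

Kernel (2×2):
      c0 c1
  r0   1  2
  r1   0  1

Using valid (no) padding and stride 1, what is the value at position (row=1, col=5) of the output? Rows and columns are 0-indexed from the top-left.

The receptive field on the input at this output position is [7 7 / 0 7]. Elementwise product with the kernel and sum: 7·1 + 7·2 + 7·1.

28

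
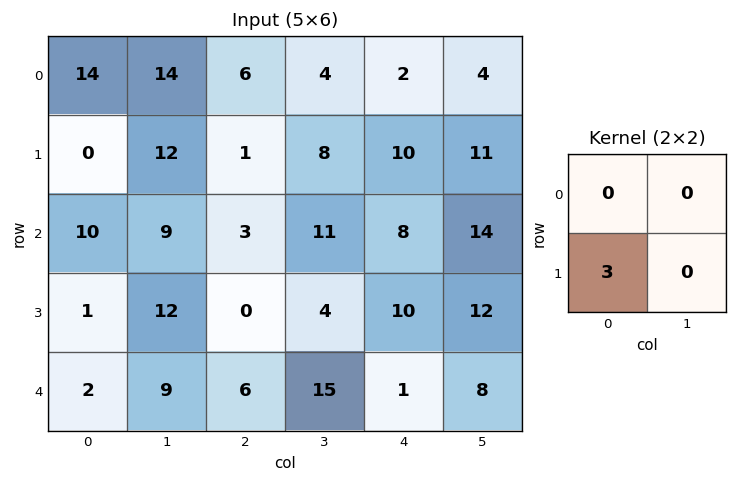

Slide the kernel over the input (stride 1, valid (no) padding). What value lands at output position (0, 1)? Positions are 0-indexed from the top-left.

36

The receptive field on the input at this output position is [14 6 / 12 1]. Elementwise product with the kernel and sum: 12·3.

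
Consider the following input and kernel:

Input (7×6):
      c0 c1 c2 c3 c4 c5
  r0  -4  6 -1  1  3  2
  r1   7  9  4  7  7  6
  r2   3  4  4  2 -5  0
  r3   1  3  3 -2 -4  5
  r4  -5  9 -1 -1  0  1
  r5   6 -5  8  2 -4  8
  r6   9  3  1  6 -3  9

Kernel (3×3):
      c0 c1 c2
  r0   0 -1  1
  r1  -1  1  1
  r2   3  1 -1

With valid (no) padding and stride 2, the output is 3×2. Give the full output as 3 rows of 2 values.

8 31
0 -20
16 3

Output[0,0]: The receptive field on the input at this output position is [-4 6 -1 / 7 9 4 / 3 4 4]. Elementwise product with the kernel and sum: 6·-1 + -1·1 + 7·-1 + 9·1 + 4·1 + 3·3 + 4·1 + 4·-1.
Output[0,1]: The receptive field on the input at this output position is [-1 1 3 / 4 7 7 / 4 2 -5]. Elementwise product with the kernel and sum: 1·-1 + 3·1 + 4·-1 + 7·1 + 7·1 + 4·3 + 2·1 + -5·-1.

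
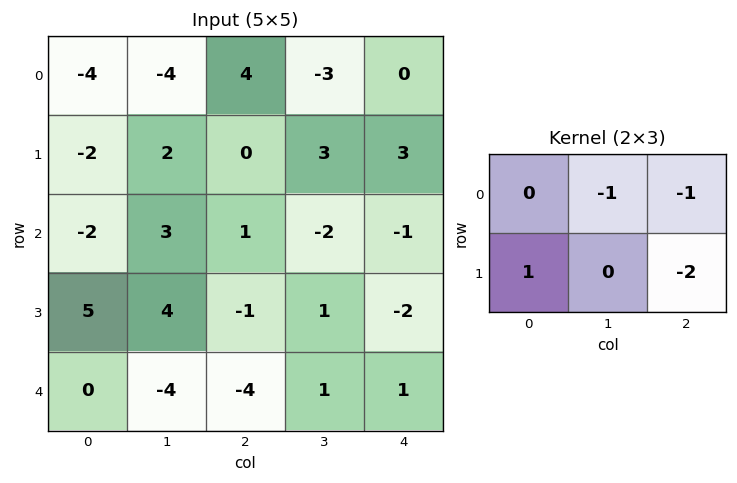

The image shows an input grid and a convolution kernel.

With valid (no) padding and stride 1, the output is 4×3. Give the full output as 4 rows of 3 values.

-2 -5 -3
-6 4 -3
3 3 6
5 -6 -5

Output[0,0]: The receptive field on the input at this output position is [-4 -4 4 / -2 2 0]. Elementwise product with the kernel and sum: -4·-1 + 4·-1 + -2·1 + 0·-2.
Output[0,1]: The receptive field on the input at this output position is [-4 4 -3 / 2 0 3]. Elementwise product with the kernel and sum: 4·-1 + -3·-1 + 2·1 + 3·-2.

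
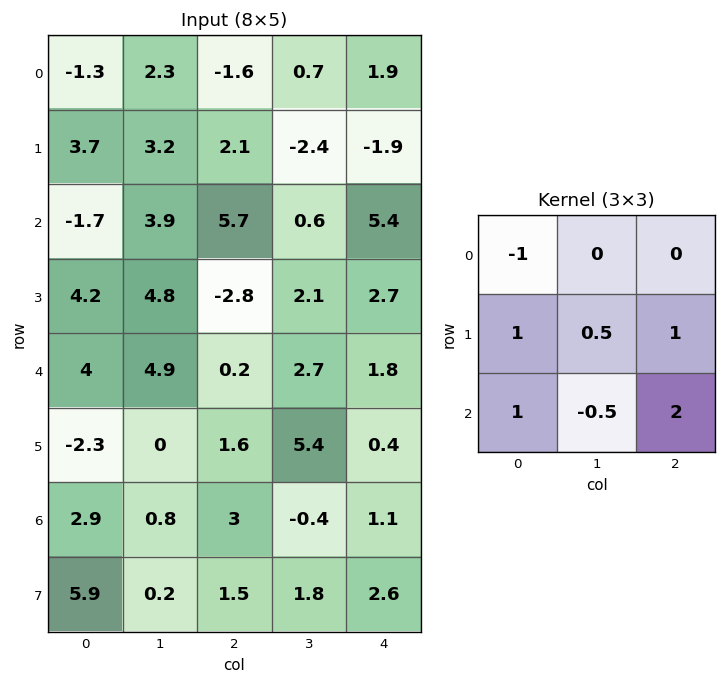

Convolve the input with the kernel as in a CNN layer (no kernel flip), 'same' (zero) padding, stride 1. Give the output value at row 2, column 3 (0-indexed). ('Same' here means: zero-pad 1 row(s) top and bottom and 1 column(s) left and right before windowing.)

The receptive field on the zero-padded input at this output position is [2.1 -2.4 -1.9 / 5.7 0.6 5.4 / -2.8 2.1 2.7]. Elementwise product with the kernel and sum: 2.1·-1 + 5.7·1 + 0.6·0.5 + 5.4·1 + -2.8·1 + 2.1·-0.5 + 2.7·2.

10.85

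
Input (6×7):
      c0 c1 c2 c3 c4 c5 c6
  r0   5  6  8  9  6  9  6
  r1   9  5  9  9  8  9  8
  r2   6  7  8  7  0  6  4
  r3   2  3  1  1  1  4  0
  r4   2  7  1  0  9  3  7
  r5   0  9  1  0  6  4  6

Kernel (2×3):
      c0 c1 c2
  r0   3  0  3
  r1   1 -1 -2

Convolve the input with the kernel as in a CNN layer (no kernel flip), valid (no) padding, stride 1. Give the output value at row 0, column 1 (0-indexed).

The receptive field on the input at this output position is [6 8 9 / 5 9 9]. Elementwise product with the kernel and sum: 6·3 + 9·3 + 5·1 + 9·-1 + 9·-2.

23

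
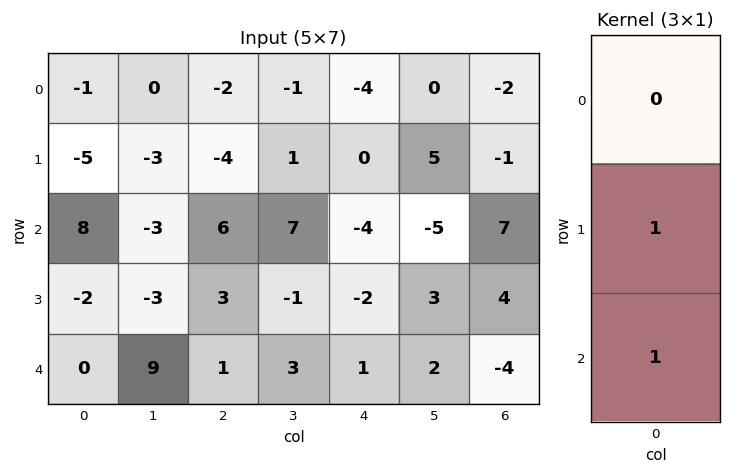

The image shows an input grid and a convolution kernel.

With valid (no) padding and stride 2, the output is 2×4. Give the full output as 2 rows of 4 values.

3 2 -4 6
-2 4 -1 0

Output[0,0]: The receptive field on the input at this output position is [-1 / -5 / 8]. Elementwise product with the kernel and sum: -5·1 + 8·1.
Output[0,1]: The receptive field on the input at this output position is [-2 / -4 / 6]. Elementwise product with the kernel and sum: -4·1 + 6·1.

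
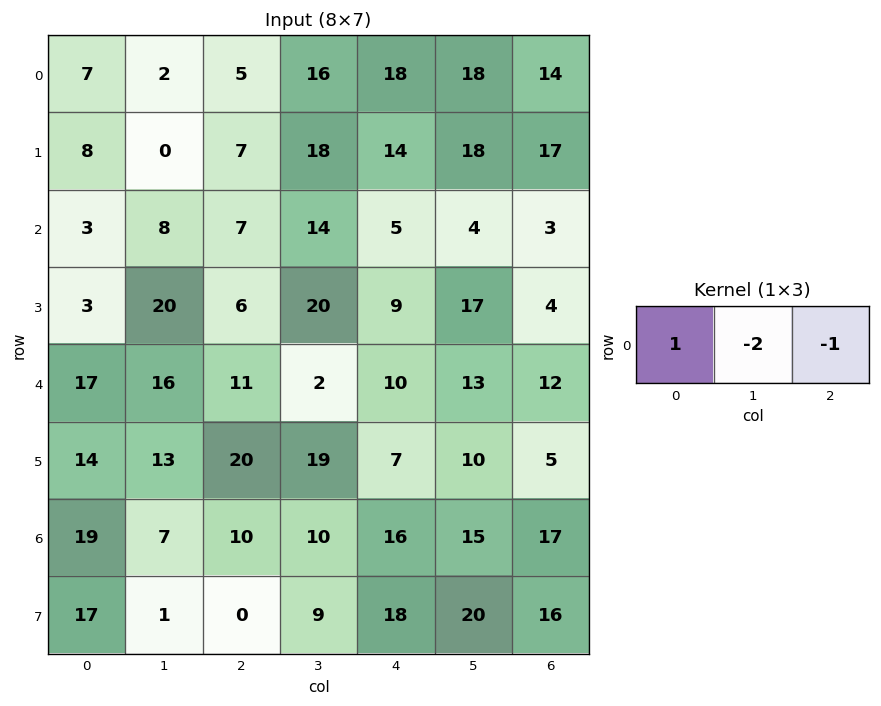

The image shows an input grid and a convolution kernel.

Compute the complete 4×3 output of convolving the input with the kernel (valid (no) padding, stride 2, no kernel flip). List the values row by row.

Output[0,0]: The receptive field on the input at this output position is [7 2 5]. Elementwise product with the kernel and sum: 7·1 + 2·-2 + 5·-1.

-2 -45 -32
-20 -26 -6
-26 -3 -28
-5 -26 -31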